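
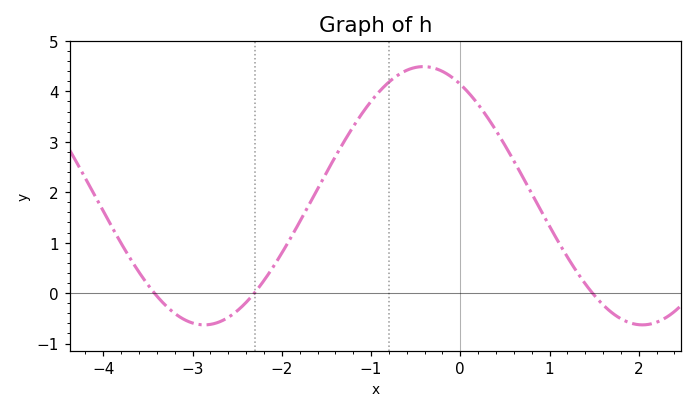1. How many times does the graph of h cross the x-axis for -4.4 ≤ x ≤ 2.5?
3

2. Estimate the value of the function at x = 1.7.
-0.39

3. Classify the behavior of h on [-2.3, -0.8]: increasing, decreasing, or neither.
increasing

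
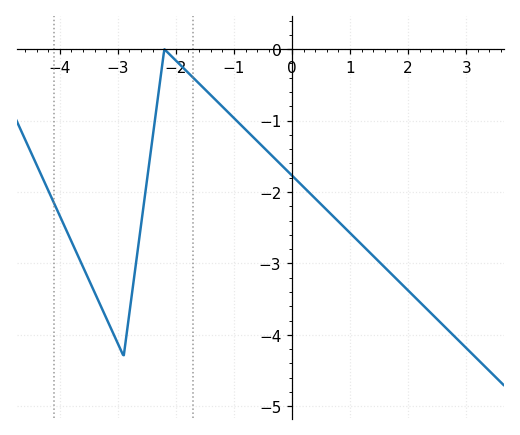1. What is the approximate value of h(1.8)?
-3.2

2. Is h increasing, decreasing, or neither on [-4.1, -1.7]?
neither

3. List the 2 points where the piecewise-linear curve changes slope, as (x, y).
(-2.9, -4.3); (-2.2, 0)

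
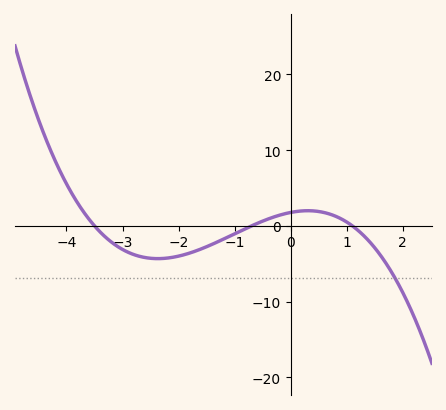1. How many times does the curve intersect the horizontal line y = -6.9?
1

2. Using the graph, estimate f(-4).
6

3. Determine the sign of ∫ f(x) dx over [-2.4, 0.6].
negative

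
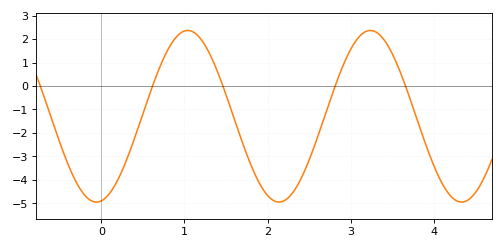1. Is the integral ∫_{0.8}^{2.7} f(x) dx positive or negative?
negative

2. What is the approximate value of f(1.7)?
-2.44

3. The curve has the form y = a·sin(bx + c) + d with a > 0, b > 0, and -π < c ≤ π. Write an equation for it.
y = 3.66sin(2.86x - 1.4) - 1.29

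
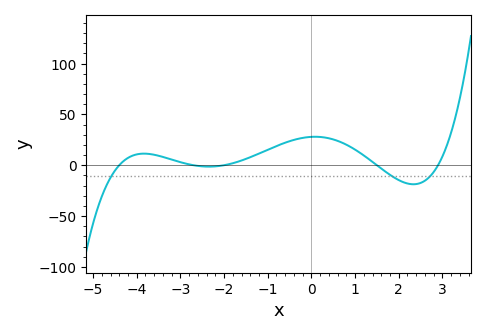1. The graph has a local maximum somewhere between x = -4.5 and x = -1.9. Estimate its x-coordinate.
-3.8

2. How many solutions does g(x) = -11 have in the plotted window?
3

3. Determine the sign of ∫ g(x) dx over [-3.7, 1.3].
positive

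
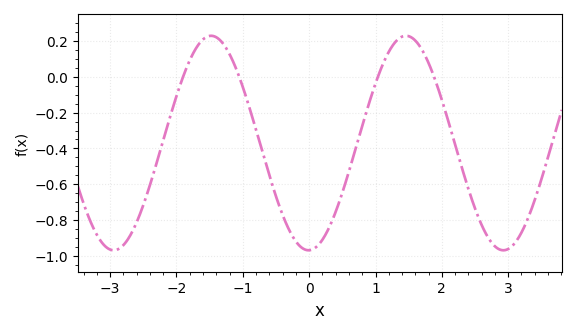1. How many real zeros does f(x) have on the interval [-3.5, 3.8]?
4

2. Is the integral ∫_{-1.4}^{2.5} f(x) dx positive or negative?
negative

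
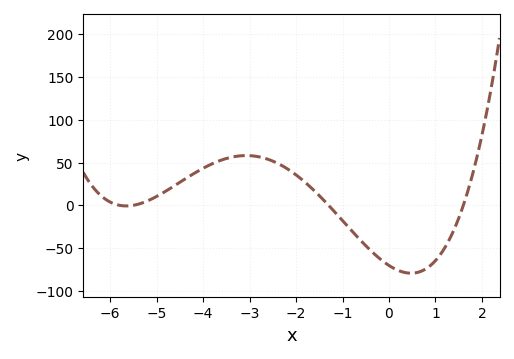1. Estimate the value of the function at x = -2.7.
55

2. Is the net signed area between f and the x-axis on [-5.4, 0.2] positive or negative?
positive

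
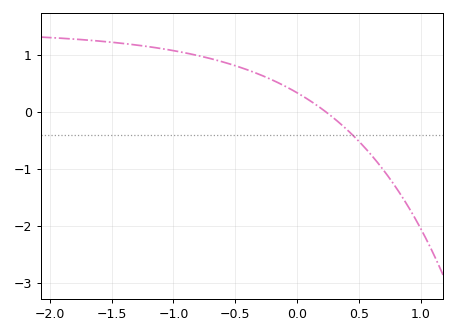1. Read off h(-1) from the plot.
1.08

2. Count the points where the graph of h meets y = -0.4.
1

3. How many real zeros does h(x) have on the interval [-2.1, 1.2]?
1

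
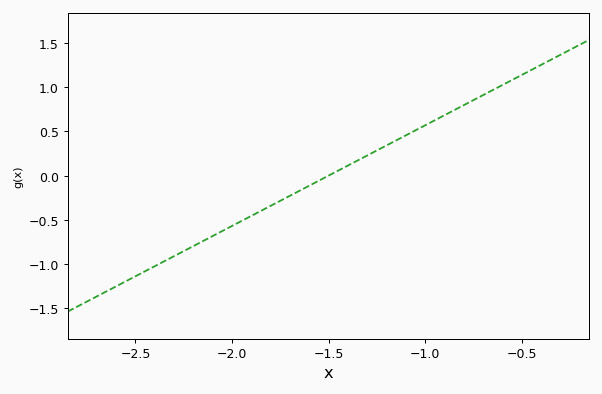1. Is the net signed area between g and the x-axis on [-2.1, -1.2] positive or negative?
negative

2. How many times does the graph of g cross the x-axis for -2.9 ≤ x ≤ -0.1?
1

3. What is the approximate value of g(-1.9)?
-0.45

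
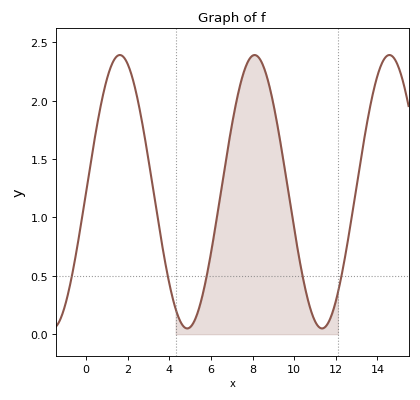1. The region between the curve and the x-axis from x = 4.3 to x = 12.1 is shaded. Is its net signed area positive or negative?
positive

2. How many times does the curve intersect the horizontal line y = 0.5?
5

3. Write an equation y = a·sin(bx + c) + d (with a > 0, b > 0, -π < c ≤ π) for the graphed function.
y = 1.17sin(0.97x + 0) + 1.22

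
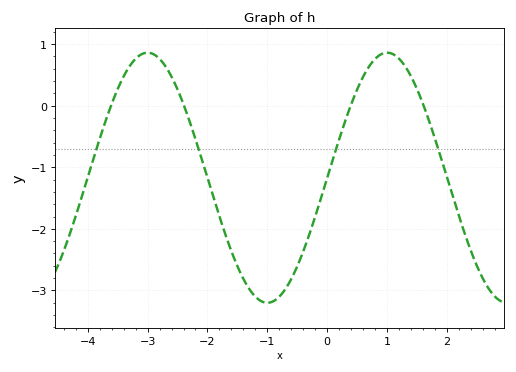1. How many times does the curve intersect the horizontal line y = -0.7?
4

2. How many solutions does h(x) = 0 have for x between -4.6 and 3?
4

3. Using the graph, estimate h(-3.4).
0.5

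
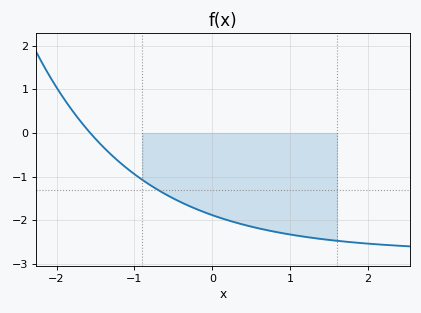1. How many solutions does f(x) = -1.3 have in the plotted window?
1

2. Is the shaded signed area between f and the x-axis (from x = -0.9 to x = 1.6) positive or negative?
negative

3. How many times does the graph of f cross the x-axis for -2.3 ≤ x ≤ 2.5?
1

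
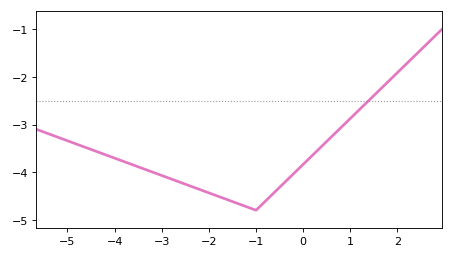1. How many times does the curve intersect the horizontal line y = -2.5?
1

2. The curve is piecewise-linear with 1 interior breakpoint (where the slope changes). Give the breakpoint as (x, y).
(-1, -4.8)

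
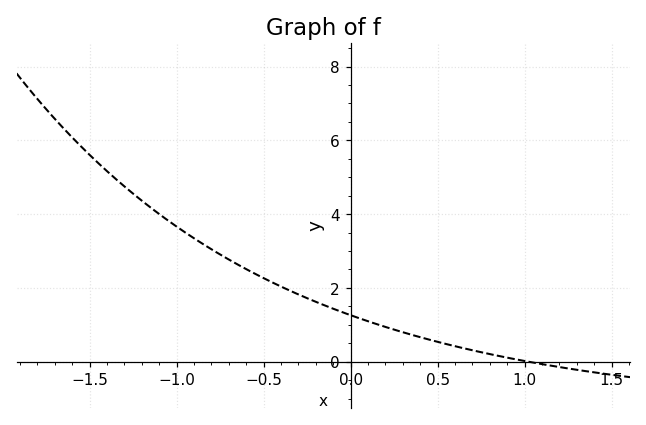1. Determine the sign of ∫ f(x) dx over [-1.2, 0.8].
positive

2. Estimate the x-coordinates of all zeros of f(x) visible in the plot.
1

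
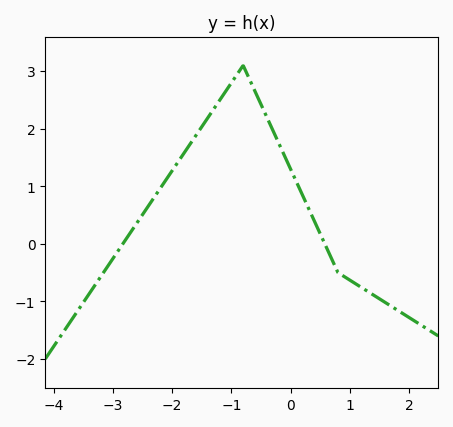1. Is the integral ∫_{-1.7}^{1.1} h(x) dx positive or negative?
positive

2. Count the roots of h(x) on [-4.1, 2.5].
2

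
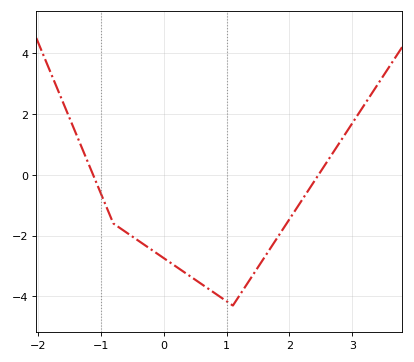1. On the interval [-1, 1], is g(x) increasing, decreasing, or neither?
decreasing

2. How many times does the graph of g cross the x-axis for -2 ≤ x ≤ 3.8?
2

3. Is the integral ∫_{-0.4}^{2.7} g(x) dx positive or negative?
negative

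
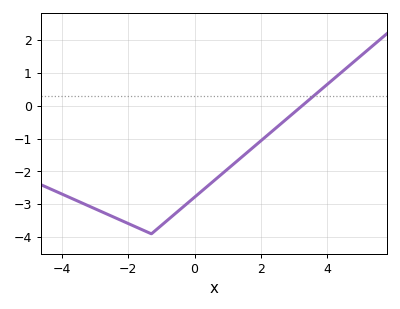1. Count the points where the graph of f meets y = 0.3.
1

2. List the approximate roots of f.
3.2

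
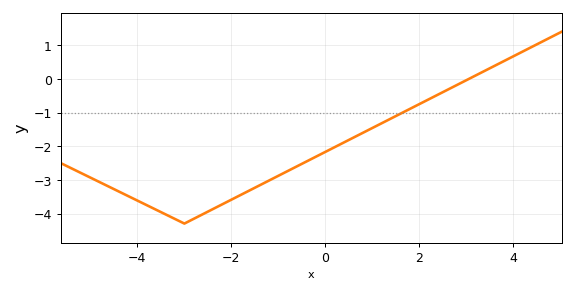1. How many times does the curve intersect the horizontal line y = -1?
1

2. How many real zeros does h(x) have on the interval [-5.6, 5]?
1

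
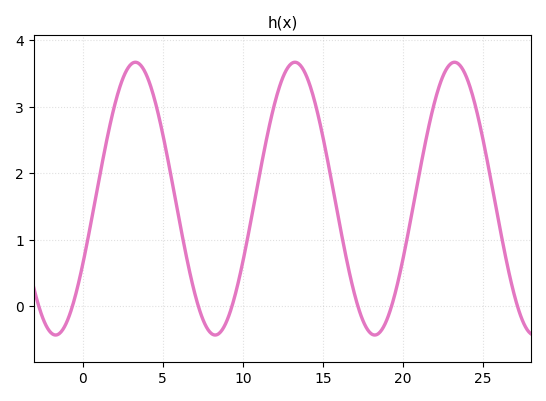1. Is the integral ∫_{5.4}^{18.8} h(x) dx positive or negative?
positive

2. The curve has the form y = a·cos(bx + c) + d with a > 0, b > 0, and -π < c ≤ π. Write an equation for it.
y = 2.05cos(0.63x - 2.1) + 1.62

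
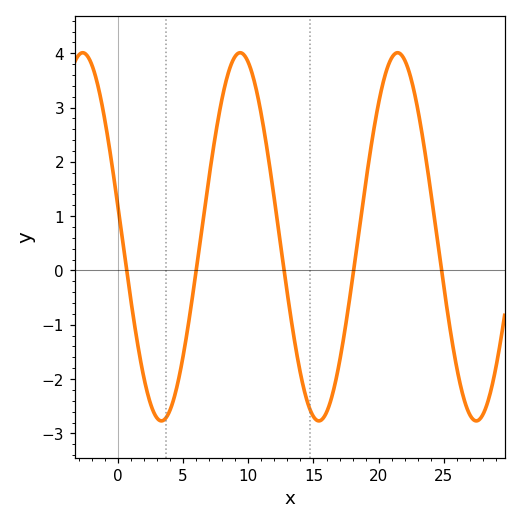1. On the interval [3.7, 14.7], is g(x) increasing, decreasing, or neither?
neither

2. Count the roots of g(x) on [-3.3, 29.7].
5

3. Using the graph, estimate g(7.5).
2.53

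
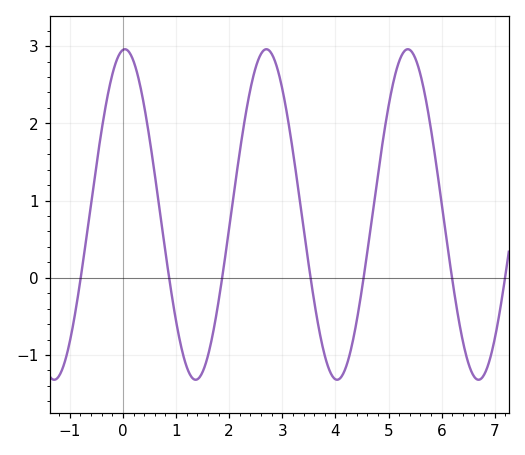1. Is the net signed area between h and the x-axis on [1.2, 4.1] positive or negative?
positive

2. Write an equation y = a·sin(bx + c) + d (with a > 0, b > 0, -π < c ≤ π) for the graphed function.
y = 2.14sin(2.4x + 1.5) + 0.82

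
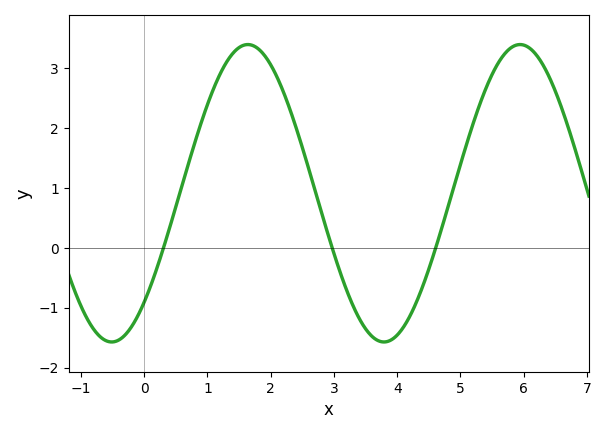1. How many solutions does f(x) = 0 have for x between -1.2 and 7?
3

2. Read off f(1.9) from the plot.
3.2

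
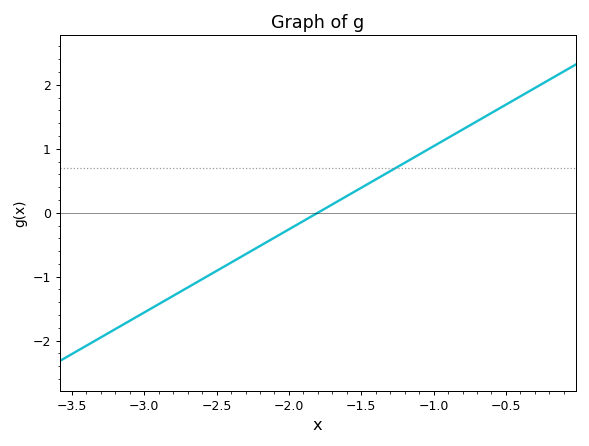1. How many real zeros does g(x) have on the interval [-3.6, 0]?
1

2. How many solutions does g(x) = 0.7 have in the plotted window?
1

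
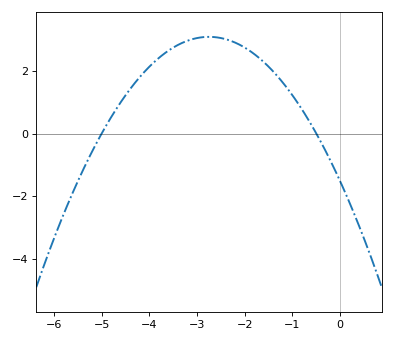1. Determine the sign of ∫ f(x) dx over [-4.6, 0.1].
positive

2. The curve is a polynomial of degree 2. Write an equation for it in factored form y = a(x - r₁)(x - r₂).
y = -0.61(x + 5)(x + 0.5)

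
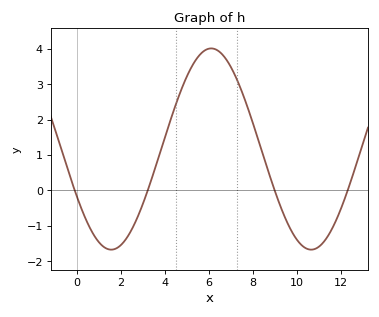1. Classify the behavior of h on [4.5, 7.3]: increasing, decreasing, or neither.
neither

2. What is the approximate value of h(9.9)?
-1.3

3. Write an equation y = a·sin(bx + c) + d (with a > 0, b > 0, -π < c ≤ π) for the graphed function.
y = 2.84sin(0.69x - 2.6) + 1.17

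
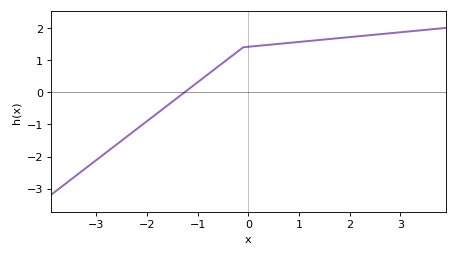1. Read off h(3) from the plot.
1.87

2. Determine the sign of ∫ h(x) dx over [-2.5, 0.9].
positive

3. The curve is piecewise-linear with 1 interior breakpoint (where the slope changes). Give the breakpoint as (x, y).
(-0.1, 1.4)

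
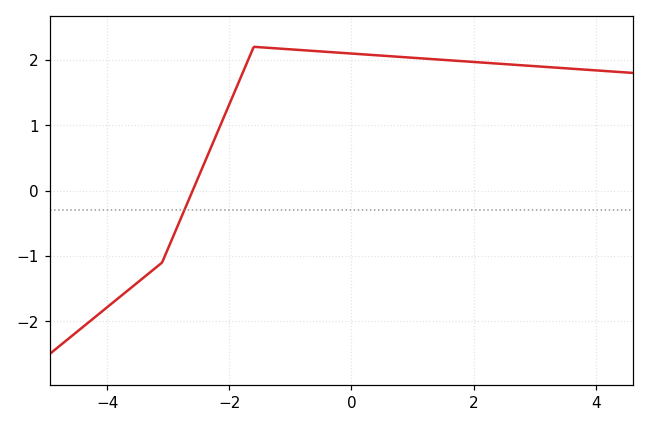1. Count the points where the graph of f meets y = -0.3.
1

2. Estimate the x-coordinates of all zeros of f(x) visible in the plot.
-2.6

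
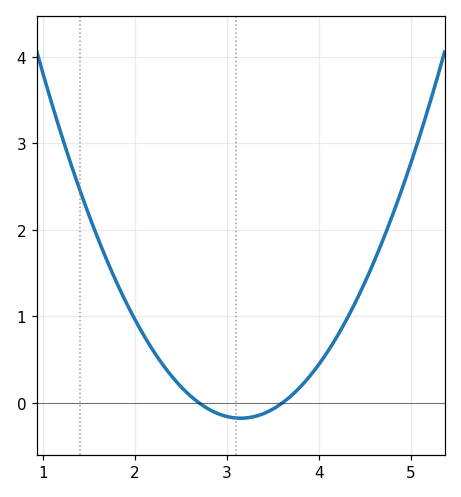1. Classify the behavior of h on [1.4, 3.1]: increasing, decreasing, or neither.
decreasing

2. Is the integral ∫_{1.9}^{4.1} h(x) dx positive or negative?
positive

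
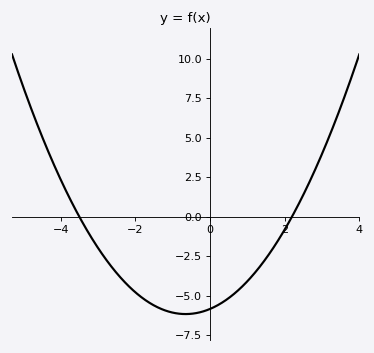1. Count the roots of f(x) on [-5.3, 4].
2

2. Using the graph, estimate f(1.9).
-1.23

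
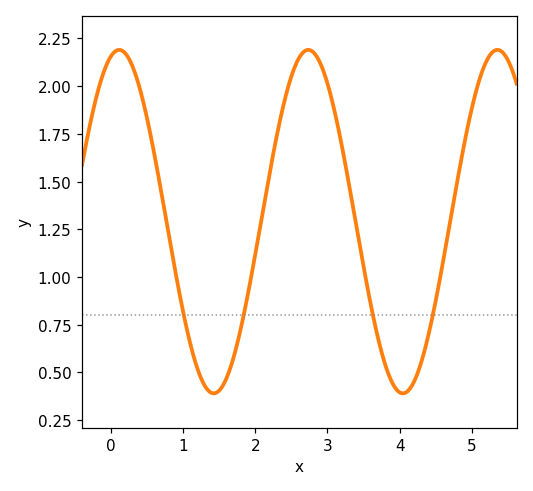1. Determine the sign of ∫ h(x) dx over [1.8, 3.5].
positive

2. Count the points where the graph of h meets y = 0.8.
4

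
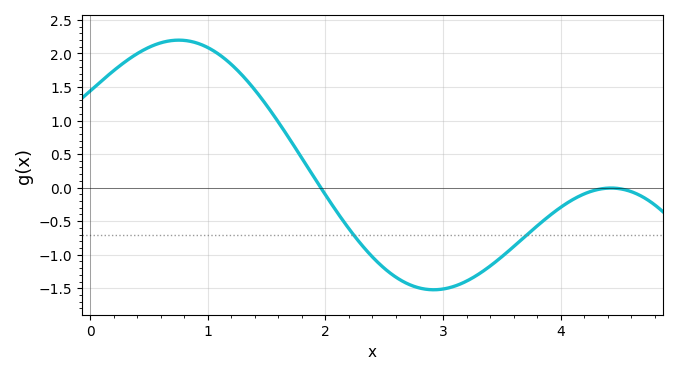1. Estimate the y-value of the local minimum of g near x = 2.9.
-1.52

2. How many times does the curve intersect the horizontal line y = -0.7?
2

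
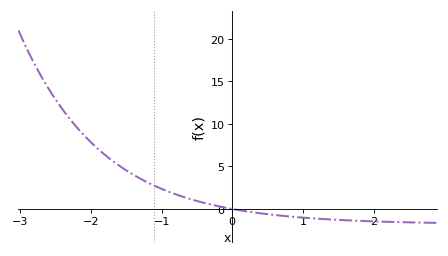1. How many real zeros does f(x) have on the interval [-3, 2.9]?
1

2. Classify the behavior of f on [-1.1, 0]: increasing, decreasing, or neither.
decreasing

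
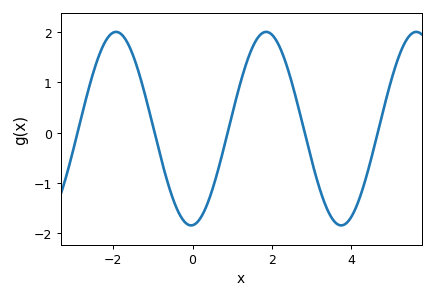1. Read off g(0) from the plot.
-1.84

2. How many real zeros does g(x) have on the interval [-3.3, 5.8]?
5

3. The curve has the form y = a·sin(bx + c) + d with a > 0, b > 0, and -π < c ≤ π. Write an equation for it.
y = 1.92sin(1.66x - 1.51) + 0.08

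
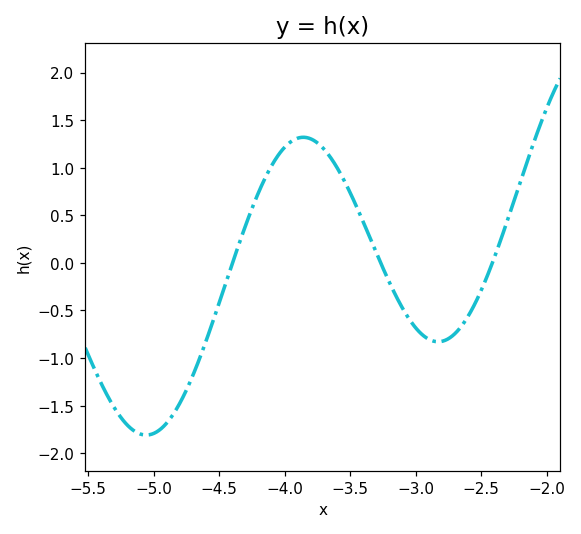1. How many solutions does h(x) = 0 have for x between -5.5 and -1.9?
3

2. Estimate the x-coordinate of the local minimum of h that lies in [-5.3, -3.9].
-5.06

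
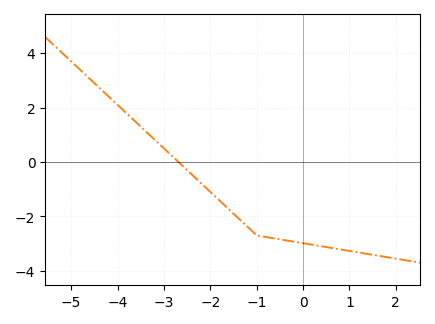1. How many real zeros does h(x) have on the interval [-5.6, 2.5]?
1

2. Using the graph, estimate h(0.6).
-3.2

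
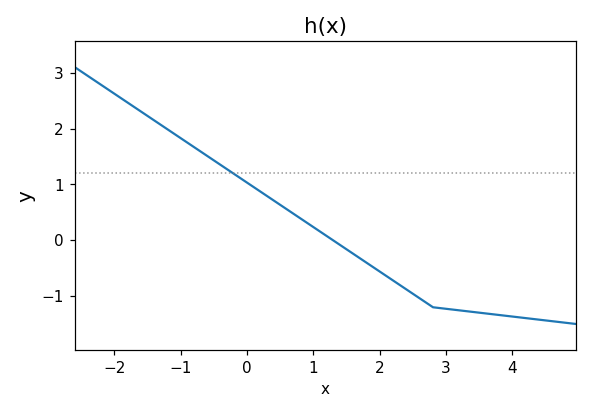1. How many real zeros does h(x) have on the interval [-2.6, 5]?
1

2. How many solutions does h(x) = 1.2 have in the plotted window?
1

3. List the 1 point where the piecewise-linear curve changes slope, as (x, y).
(2.8, -1.2)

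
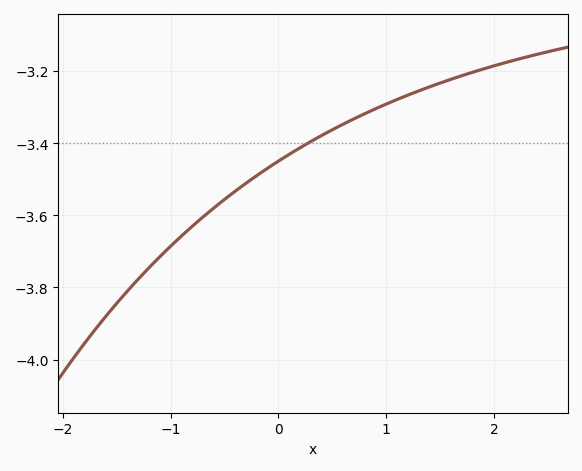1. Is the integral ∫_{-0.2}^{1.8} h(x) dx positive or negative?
negative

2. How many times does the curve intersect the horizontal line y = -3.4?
1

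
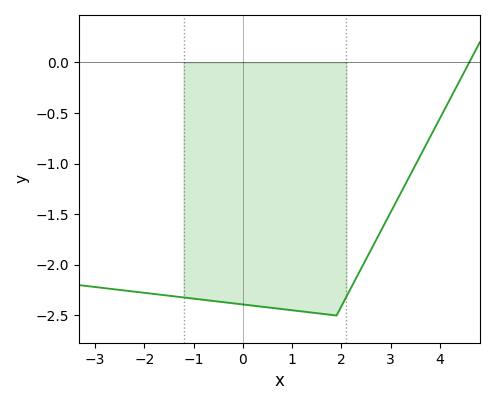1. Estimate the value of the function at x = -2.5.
-2.25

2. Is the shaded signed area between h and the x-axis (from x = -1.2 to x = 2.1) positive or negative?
negative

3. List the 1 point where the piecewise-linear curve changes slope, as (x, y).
(1.9, -2.5)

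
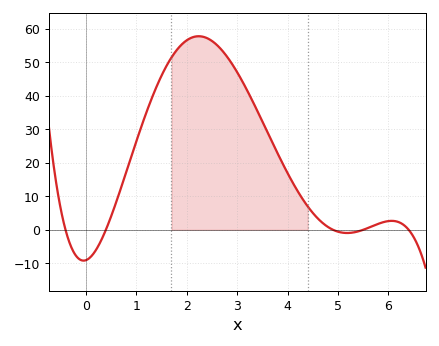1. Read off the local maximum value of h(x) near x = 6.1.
2.67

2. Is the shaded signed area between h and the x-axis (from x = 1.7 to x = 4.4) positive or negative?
positive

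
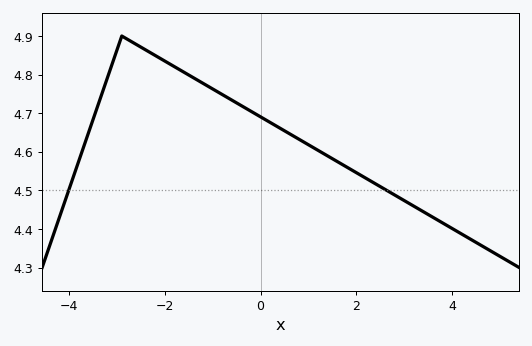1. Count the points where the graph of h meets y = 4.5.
2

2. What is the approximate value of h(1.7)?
4.57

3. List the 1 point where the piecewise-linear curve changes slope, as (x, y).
(-2.9, 4.9)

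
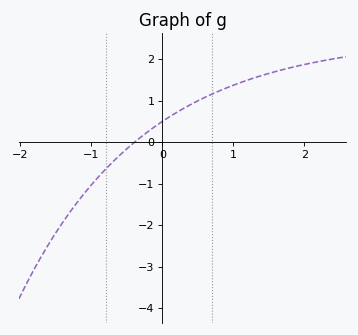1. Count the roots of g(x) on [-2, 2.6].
1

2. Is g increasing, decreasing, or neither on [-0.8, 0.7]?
increasing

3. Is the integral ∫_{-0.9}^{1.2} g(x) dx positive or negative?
positive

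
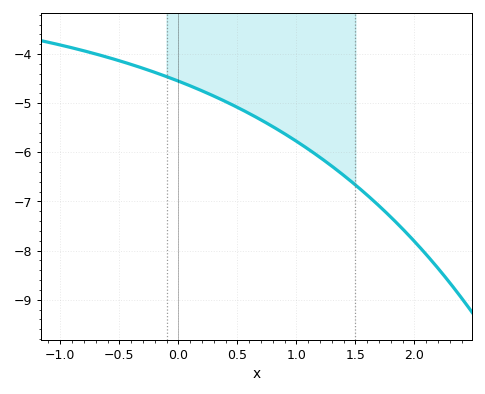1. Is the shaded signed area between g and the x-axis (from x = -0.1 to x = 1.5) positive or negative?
negative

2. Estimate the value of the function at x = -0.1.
-4.5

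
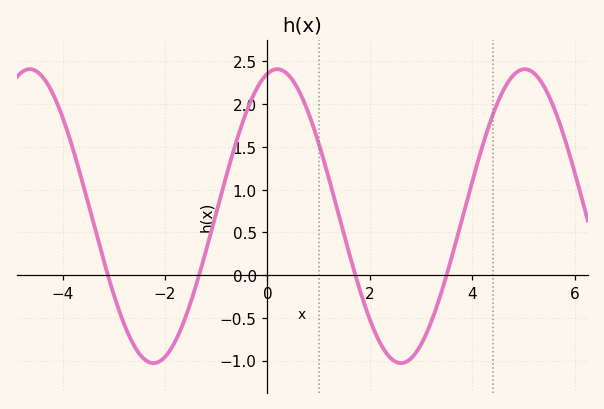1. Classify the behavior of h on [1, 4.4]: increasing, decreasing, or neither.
neither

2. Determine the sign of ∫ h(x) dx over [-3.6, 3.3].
positive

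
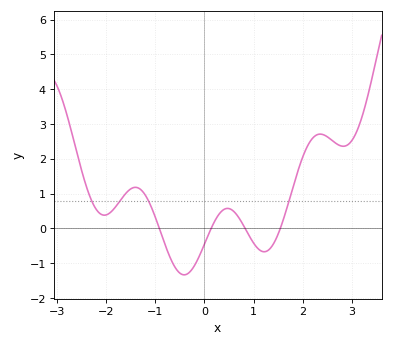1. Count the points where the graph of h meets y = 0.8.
4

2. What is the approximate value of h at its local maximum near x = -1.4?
1.18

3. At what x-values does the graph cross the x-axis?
-0.915, 0.139, 0.829, 1.54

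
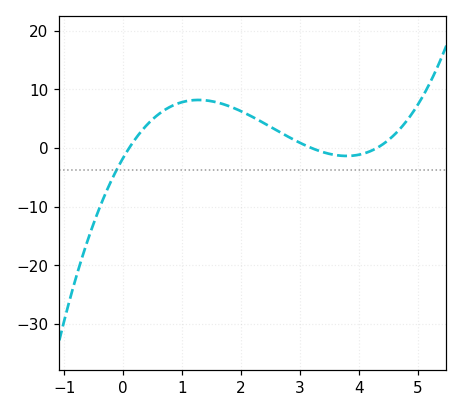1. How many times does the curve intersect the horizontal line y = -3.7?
1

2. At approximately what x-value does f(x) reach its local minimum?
3.79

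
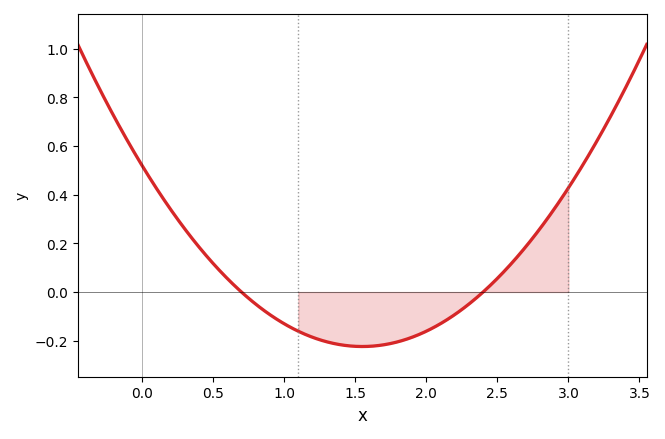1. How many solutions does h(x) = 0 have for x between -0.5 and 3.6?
2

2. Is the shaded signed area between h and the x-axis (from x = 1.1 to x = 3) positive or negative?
negative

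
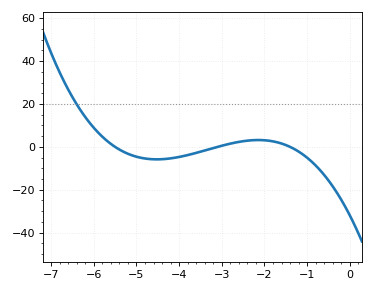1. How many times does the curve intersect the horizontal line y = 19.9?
1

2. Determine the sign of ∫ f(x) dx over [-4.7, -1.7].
negative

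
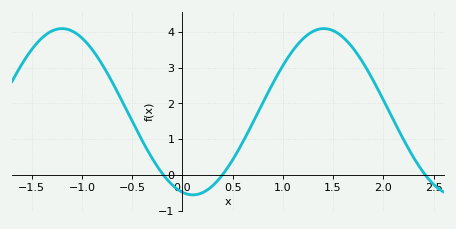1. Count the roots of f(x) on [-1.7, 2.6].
3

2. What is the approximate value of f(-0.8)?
3.1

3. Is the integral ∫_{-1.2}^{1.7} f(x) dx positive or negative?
positive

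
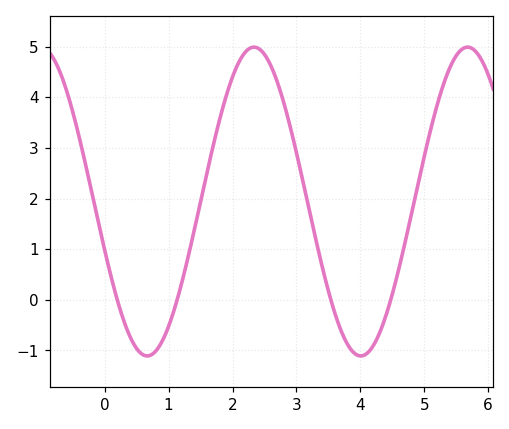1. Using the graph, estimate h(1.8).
3.57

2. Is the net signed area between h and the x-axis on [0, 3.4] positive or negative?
positive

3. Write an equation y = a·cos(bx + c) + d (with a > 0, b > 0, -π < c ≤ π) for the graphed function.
y = 3.05cos(1.88x + 1.89) + 1.94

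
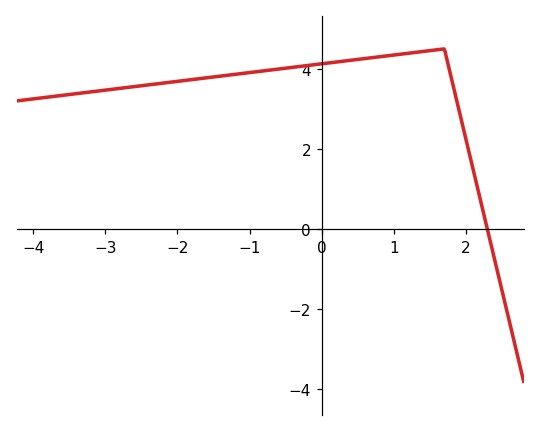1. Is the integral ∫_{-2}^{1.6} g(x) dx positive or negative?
positive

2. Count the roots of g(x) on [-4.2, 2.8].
1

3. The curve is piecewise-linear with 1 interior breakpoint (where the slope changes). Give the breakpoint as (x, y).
(1.7, 4.5)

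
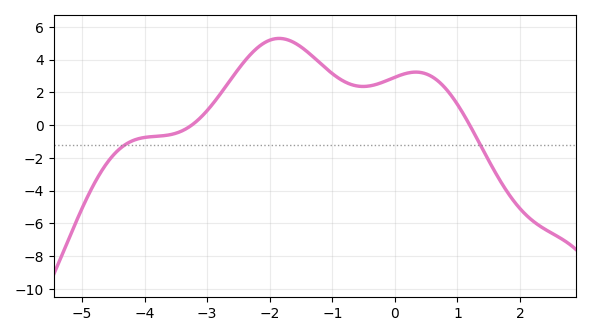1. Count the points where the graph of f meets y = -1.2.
2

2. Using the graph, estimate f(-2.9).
1.36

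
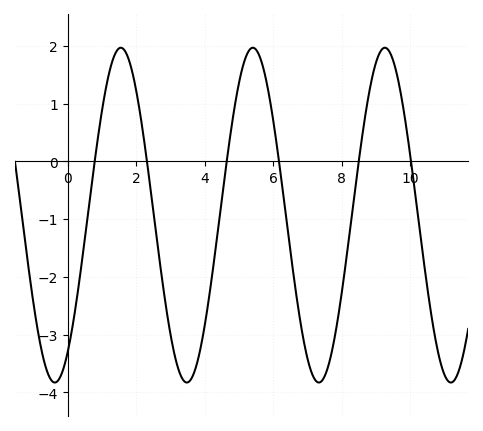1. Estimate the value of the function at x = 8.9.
1.5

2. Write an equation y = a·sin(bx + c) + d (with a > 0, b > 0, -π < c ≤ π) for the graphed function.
y = 2.9sin(1.6x - 0.95) - 0.93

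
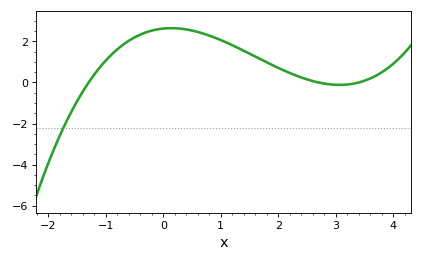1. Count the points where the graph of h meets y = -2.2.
1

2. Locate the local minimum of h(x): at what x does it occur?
3.1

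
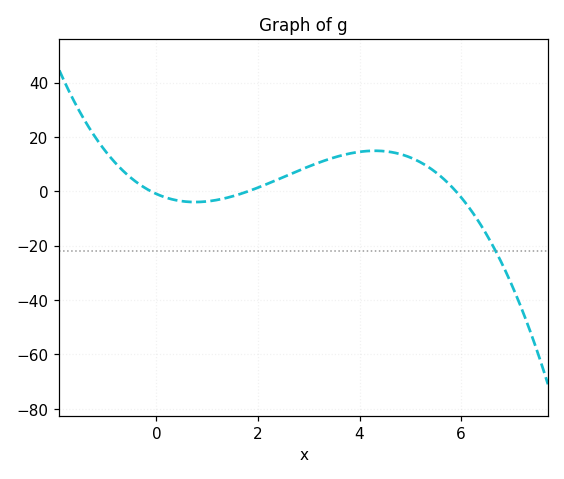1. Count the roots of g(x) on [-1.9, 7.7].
3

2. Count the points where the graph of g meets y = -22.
1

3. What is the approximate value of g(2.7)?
6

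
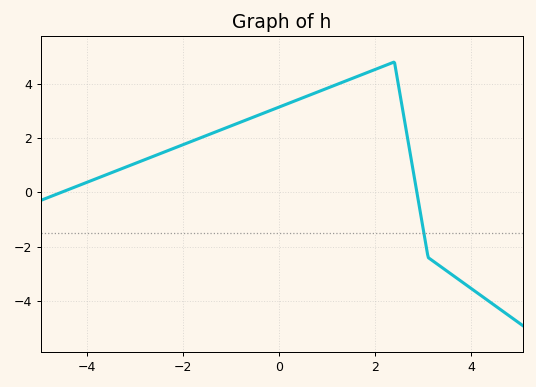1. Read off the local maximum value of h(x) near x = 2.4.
4.8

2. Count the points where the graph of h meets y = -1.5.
1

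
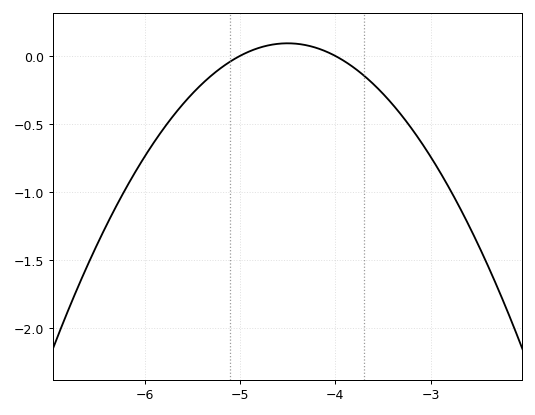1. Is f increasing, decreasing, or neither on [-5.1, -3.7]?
neither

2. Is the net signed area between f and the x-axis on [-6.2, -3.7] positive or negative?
negative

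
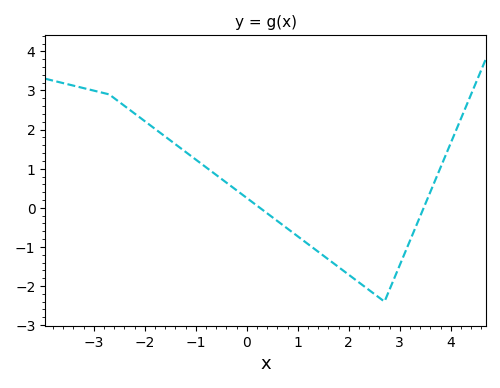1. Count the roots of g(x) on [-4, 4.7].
2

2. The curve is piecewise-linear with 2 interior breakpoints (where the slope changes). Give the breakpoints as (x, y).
(-2.7, 2.9); (2.7, -2.4)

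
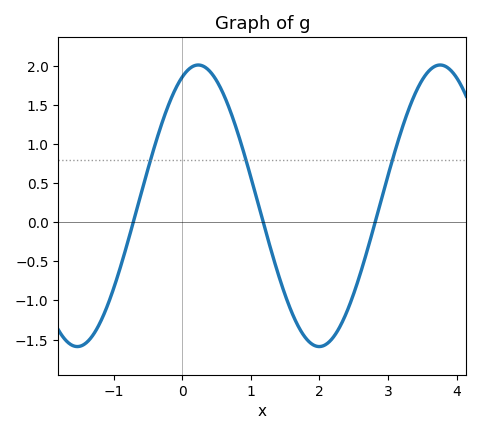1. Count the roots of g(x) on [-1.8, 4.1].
3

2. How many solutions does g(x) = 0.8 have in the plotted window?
3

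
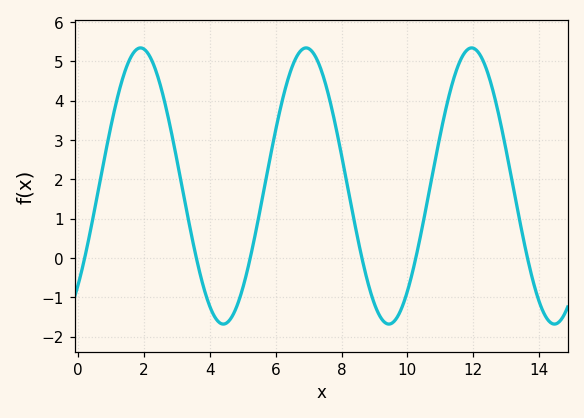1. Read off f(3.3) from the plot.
1.19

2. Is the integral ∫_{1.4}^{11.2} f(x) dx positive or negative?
positive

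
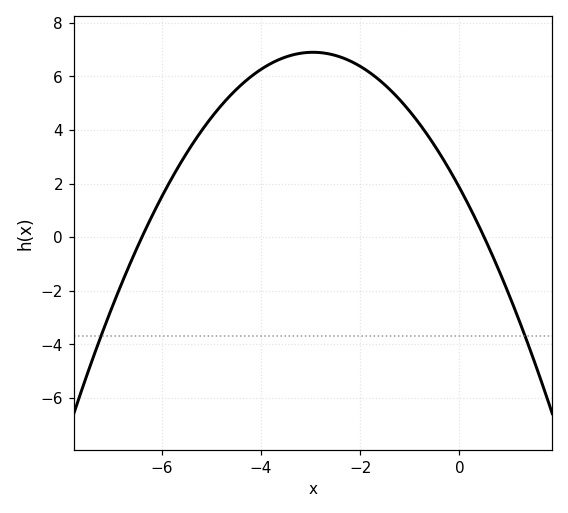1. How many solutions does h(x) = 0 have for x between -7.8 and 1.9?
2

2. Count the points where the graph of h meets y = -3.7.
2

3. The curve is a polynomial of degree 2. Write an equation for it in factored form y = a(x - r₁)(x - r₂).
y = -0.58(x + 6.4)(x - 0.5)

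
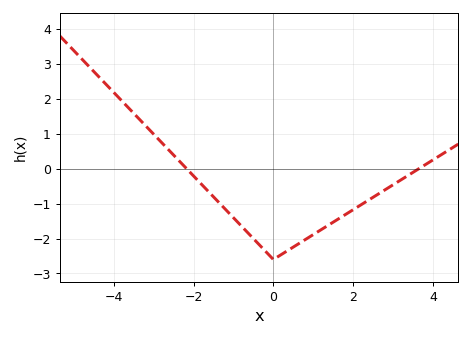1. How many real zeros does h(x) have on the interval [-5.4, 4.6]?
2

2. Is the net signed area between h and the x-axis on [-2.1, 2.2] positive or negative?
negative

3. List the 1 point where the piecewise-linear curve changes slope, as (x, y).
(0, -2.6)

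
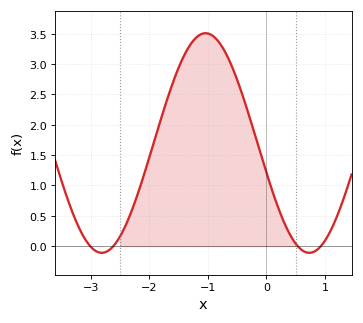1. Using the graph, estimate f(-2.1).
1.16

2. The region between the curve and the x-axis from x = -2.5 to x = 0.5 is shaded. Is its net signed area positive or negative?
positive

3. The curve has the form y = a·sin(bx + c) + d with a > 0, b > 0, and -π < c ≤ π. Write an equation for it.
y = 1.81sin(1.77x - 2.87) + 1.7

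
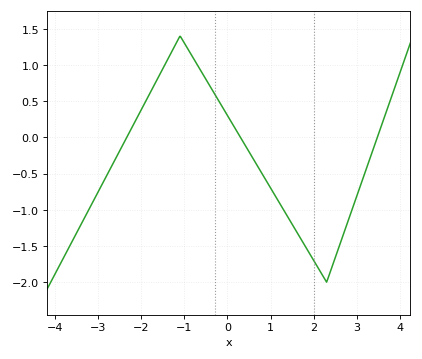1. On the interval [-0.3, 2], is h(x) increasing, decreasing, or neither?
decreasing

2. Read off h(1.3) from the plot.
-1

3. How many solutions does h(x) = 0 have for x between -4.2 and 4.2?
3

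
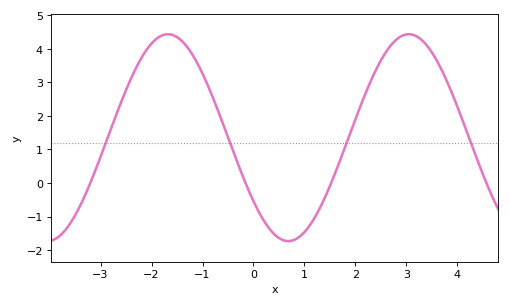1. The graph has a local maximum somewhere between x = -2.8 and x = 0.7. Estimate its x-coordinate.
-1.68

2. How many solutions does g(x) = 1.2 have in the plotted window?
4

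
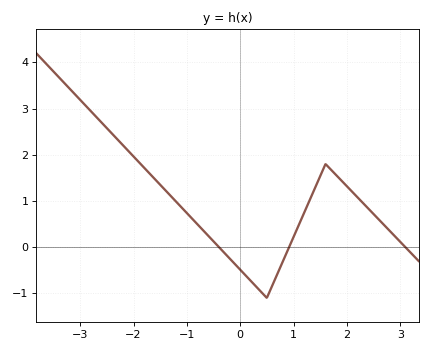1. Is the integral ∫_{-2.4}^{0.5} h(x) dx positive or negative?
positive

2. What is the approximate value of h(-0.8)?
0.5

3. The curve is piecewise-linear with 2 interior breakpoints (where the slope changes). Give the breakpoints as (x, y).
(0.5, -1.1); (1.6, 1.8)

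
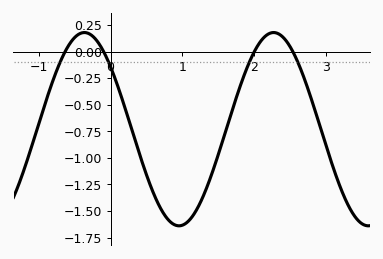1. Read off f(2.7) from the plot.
-0.25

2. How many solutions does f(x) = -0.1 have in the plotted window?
4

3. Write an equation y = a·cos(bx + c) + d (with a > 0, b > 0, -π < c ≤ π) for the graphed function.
y = 0.91cos(2.4x + 0.87) - 0.73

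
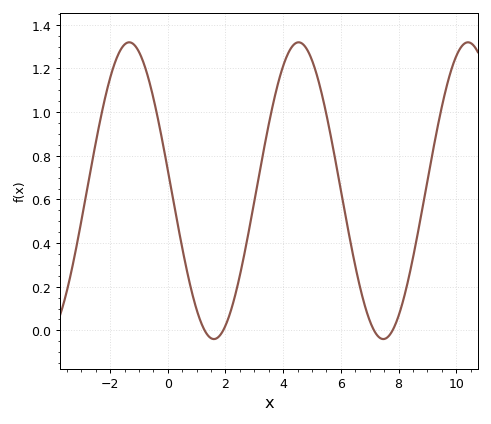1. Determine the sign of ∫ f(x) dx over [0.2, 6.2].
positive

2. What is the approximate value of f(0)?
0.735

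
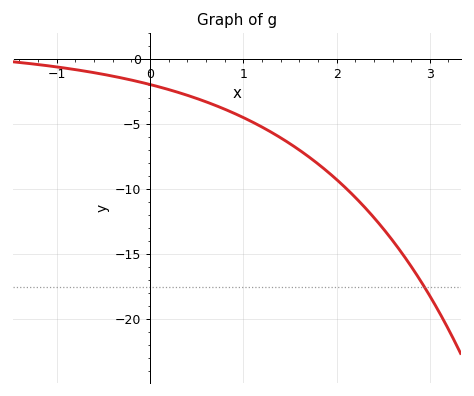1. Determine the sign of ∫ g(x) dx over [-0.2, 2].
negative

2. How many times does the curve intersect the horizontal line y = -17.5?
1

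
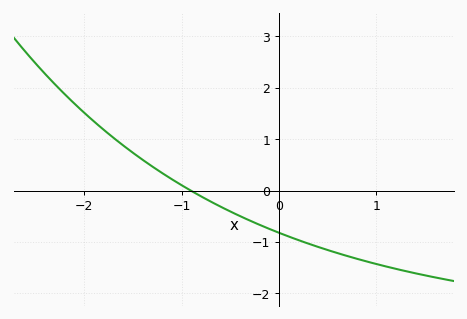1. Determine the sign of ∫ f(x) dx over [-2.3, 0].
positive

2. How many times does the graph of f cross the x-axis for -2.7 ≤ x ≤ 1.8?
1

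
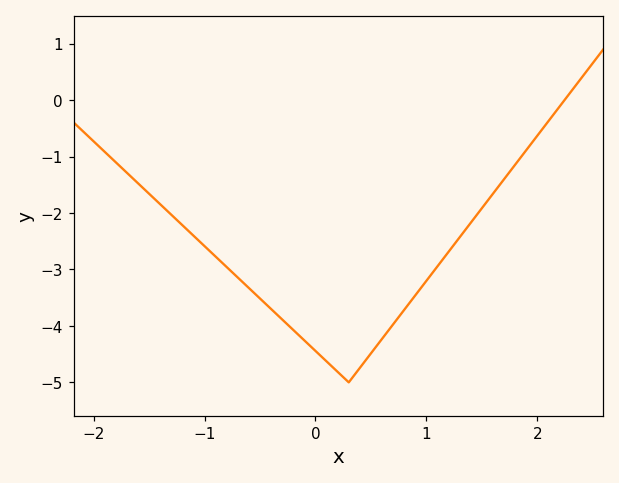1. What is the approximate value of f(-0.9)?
-2.77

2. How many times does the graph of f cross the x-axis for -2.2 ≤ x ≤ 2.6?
1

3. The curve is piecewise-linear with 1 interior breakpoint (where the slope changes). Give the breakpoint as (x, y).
(0.3, -5)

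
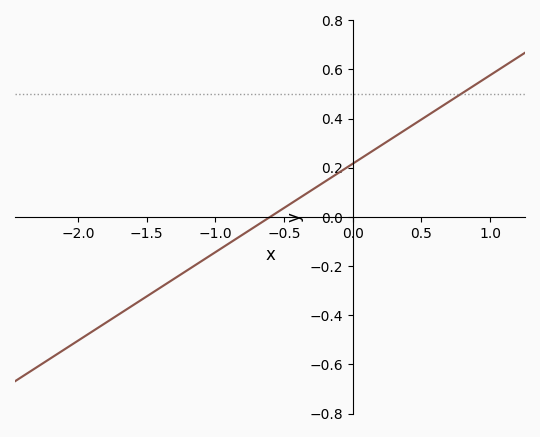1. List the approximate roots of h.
-0.6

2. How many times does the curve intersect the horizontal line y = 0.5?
1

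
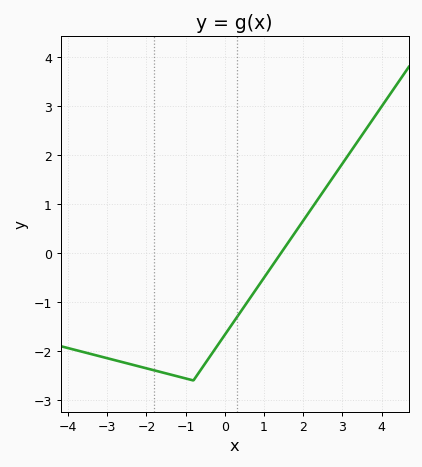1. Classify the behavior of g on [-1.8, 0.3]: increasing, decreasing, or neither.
neither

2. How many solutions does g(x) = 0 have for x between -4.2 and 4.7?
1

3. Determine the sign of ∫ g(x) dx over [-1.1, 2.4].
negative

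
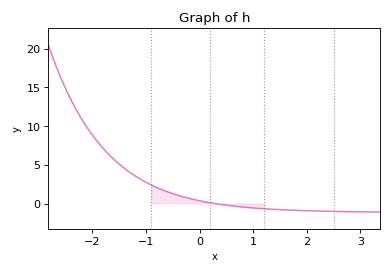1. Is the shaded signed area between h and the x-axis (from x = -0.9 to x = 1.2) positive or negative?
positive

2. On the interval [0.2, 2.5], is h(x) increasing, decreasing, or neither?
decreasing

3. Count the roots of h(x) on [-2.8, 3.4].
1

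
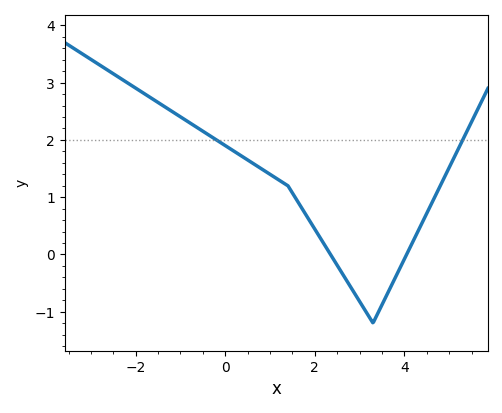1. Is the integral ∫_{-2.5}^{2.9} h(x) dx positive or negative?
positive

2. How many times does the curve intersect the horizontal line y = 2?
2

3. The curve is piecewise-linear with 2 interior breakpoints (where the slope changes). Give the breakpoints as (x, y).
(1.4, 1.2); (3.3, -1.2)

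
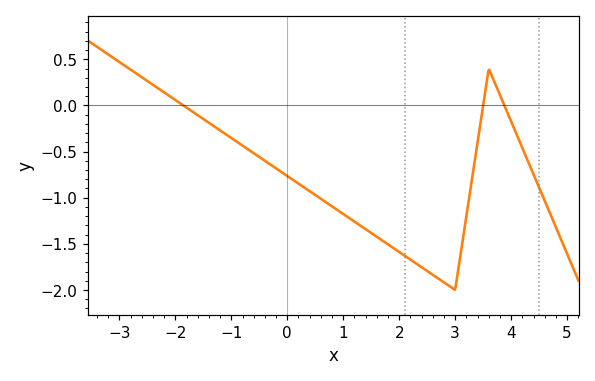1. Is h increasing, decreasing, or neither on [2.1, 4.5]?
neither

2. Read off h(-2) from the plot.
0.059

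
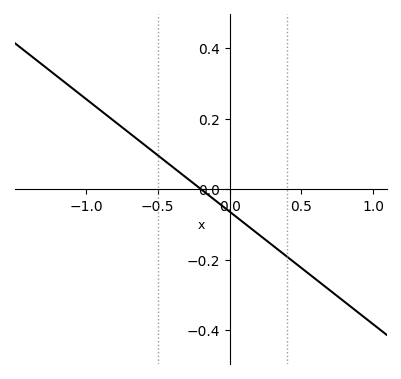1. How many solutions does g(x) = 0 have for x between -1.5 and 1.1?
1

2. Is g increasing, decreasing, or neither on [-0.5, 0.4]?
decreasing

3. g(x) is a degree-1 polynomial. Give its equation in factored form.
y = -0.32(x + 0.2)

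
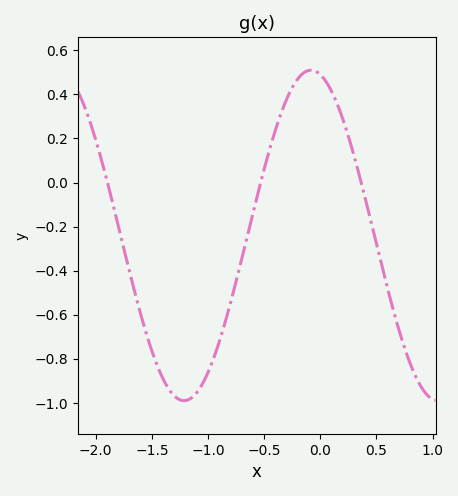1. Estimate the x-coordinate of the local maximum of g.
-0.1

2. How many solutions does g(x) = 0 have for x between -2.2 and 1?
3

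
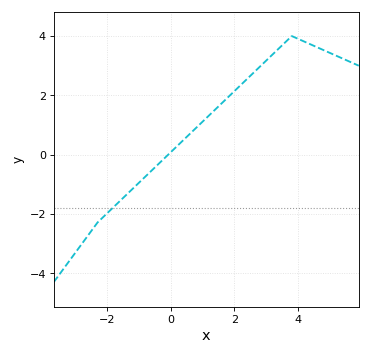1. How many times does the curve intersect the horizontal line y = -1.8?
1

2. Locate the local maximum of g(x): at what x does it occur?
3.8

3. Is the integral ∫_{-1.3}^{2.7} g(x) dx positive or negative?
positive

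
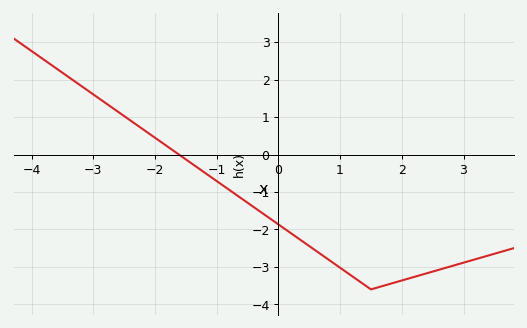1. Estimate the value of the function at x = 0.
-1.86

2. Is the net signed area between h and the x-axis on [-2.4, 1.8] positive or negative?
negative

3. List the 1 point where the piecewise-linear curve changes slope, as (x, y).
(1.5, -3.6)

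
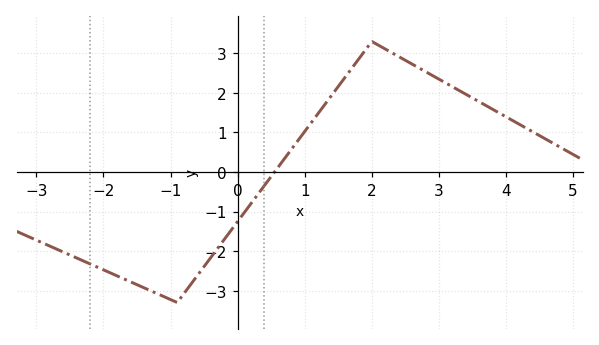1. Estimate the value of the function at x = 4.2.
1.21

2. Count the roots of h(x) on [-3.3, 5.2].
1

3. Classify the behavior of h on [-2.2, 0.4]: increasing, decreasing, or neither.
neither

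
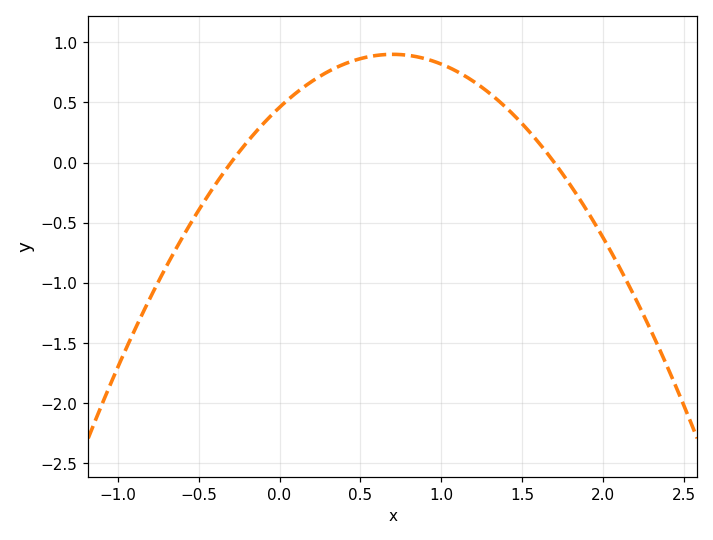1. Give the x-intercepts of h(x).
-0.3, 1.7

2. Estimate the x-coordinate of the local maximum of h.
0.7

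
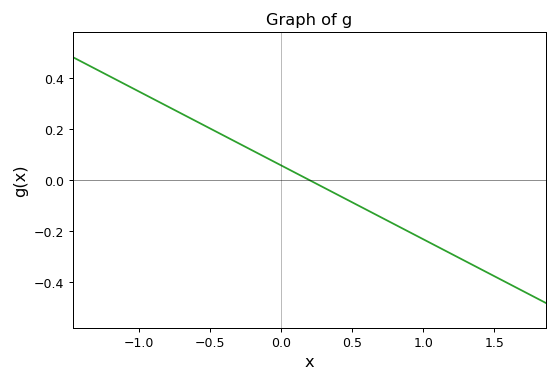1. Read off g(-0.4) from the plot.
0.18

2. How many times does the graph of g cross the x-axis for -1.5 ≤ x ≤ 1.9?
1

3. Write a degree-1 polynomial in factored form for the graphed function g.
y = -0.29(x - 0.2)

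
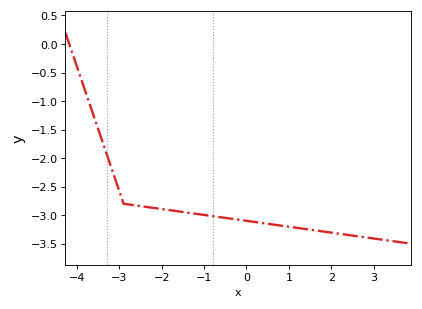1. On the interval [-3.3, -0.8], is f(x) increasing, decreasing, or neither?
decreasing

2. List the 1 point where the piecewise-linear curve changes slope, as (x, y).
(-2.9, -2.8)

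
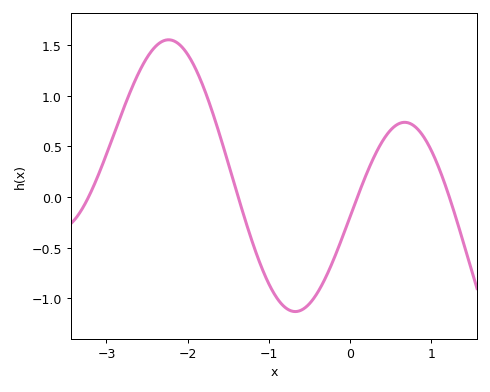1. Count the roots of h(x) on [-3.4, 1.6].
4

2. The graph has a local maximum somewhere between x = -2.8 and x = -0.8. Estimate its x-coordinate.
-2.2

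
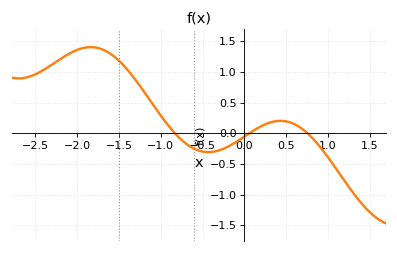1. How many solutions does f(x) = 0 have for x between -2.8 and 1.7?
3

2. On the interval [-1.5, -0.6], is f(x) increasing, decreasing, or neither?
decreasing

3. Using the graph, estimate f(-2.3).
1.1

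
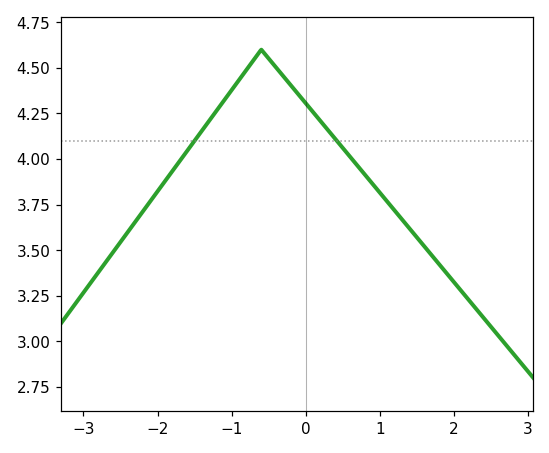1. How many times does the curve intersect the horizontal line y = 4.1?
2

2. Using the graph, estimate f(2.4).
3.13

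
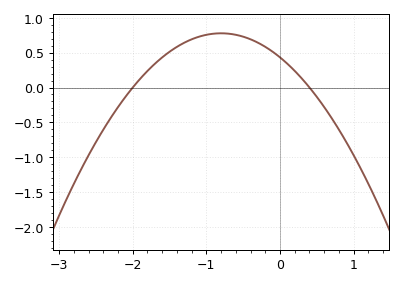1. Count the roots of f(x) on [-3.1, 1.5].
2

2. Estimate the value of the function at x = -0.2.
0.6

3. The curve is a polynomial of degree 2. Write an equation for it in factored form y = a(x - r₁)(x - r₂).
y = -0.54(x + 2)(x - 0.4)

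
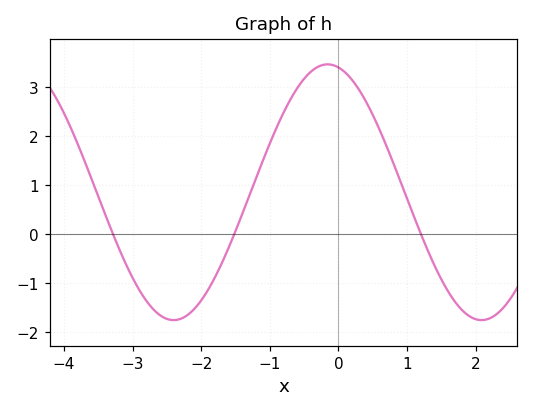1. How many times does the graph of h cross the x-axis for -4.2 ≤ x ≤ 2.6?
3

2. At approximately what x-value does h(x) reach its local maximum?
-0.2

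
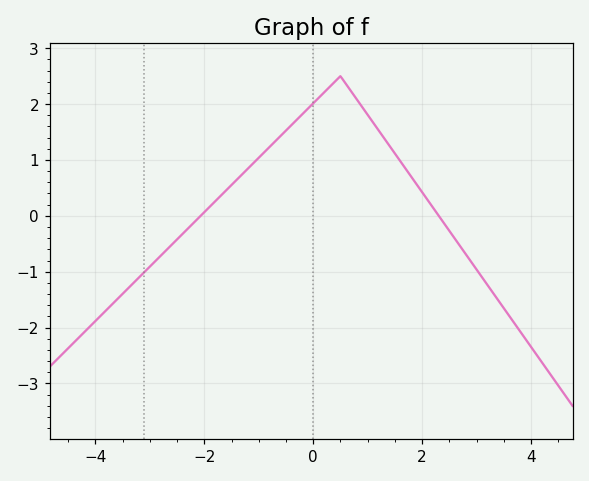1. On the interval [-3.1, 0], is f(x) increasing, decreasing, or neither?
increasing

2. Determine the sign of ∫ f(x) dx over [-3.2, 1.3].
positive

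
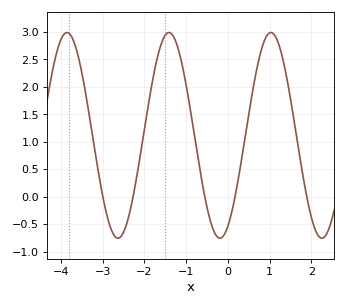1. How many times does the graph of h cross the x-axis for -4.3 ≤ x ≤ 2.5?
5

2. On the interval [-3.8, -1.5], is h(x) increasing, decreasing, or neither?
neither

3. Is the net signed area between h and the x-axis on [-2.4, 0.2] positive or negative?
positive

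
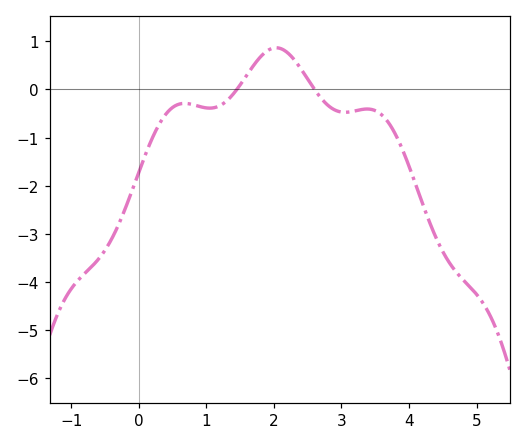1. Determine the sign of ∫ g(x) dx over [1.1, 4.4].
negative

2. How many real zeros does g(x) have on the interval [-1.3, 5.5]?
2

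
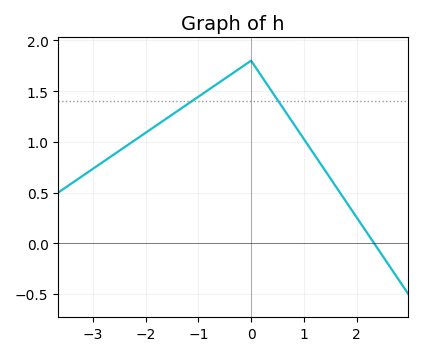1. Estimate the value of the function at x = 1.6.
0.565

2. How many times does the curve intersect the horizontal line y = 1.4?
2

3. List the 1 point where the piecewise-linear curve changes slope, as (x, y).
(0, 1.8)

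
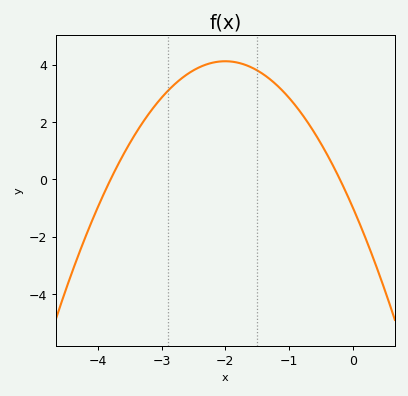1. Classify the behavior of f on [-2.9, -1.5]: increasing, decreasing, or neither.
neither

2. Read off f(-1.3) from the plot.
3.4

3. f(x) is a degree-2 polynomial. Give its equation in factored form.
y = -1.27(x + 3.8)(x + 0.2)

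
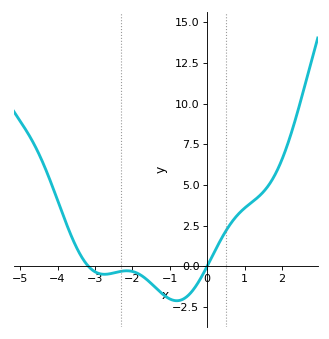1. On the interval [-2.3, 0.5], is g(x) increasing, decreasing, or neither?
neither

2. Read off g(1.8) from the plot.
5.6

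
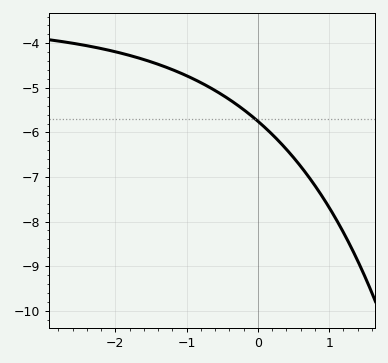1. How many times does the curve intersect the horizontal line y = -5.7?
1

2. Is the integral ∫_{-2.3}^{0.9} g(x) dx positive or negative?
negative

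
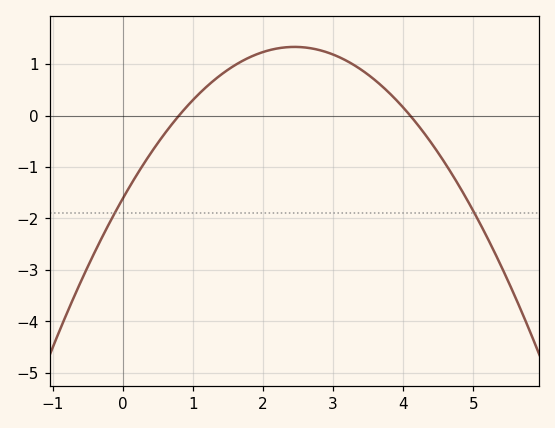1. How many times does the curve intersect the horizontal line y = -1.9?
2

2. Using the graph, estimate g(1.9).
1.19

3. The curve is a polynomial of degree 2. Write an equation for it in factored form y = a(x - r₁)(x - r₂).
y = -0.49(x - 0.8)(x - 4.1)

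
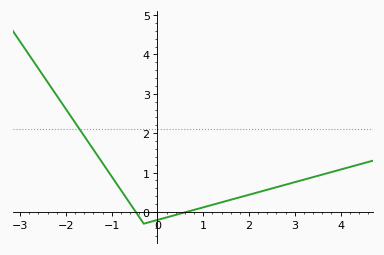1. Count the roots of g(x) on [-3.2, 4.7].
2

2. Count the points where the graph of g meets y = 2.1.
1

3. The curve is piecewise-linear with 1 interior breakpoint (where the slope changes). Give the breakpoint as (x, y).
(-0.3, -0.3)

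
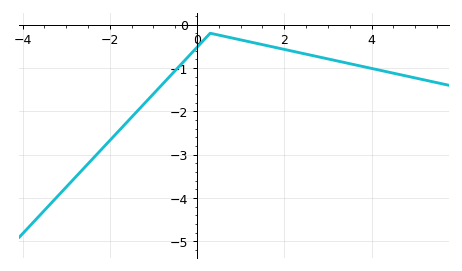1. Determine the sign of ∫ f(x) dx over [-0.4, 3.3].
negative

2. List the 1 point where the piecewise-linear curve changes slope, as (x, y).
(0.3, -0.2)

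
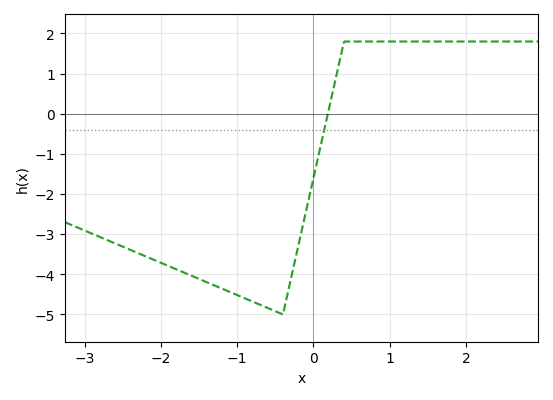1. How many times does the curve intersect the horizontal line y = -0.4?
1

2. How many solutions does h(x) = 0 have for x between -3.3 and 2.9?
1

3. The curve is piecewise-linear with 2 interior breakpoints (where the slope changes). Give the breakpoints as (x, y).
(-0.4, -5); (0.4, 1.8)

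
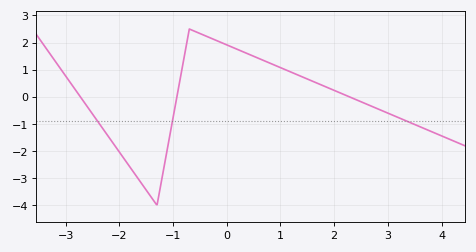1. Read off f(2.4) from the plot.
-0.1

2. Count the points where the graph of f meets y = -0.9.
3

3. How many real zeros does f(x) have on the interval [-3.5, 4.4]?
3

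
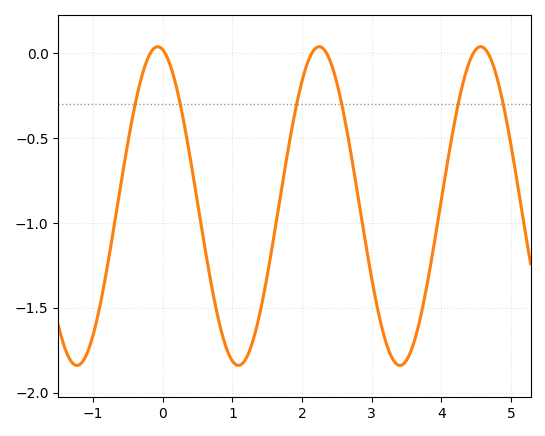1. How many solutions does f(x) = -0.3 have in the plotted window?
6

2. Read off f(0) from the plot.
0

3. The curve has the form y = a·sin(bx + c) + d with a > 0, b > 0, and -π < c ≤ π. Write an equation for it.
y = 0.94sin(2.7x + 1.8) - 0.9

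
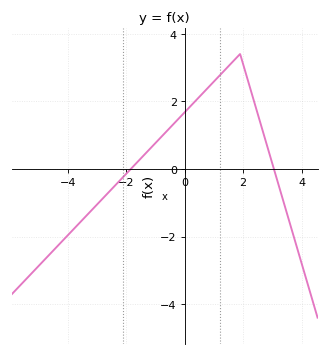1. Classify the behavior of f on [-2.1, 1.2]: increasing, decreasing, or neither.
increasing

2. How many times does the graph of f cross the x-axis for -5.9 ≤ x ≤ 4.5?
2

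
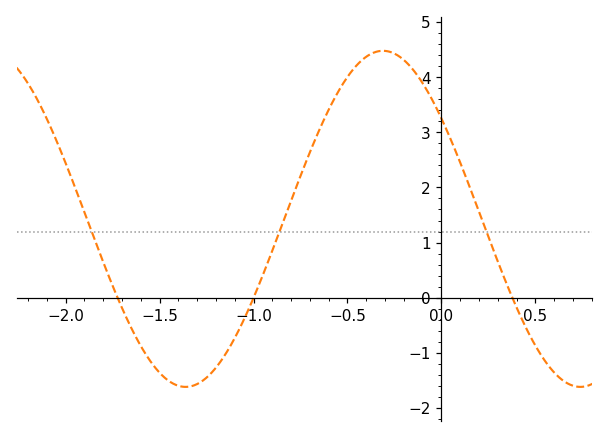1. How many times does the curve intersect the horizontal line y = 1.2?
3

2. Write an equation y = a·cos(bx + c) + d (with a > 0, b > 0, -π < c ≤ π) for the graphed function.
y = 3.05cos(2.99x + 0.93) + 1.43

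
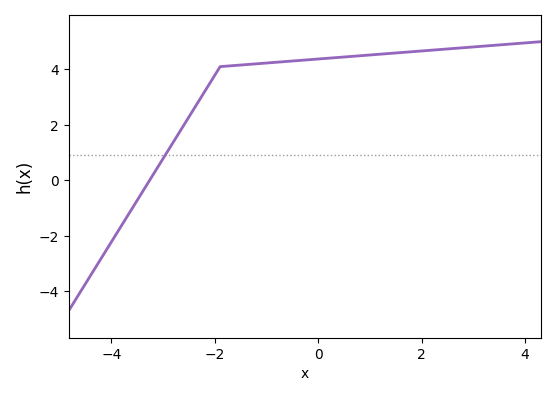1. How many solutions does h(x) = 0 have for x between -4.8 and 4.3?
1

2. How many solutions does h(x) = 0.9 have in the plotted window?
1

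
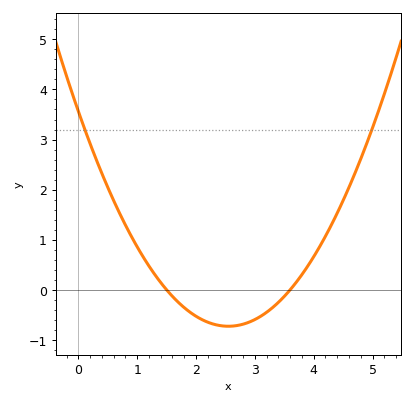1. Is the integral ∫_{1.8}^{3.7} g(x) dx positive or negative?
negative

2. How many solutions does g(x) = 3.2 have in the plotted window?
2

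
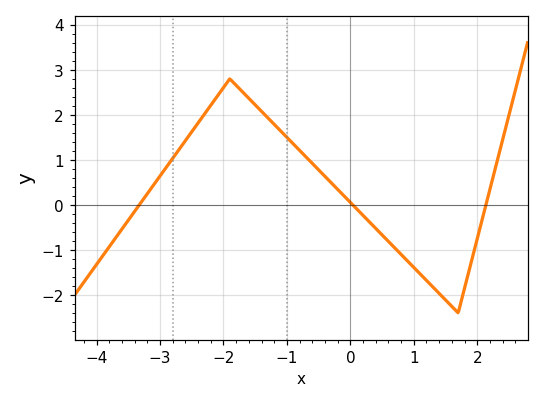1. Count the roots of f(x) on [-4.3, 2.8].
3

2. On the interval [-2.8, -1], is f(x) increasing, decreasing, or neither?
neither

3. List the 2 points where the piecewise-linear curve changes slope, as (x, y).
(-1.9, 2.8); (1.7, -2.4)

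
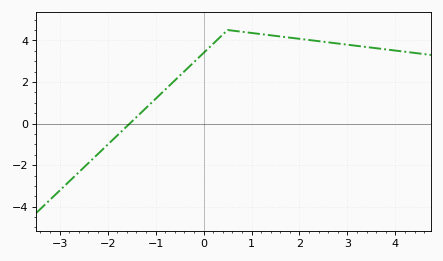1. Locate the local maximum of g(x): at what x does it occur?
0.6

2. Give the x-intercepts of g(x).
-1.6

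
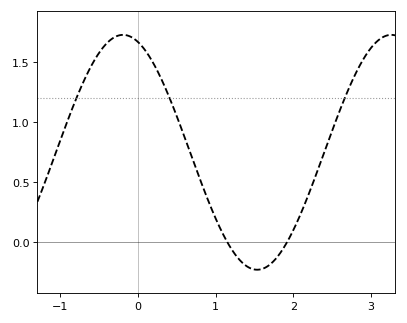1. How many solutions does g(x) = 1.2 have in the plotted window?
3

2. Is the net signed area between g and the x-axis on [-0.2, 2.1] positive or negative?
positive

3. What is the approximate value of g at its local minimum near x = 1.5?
-0.23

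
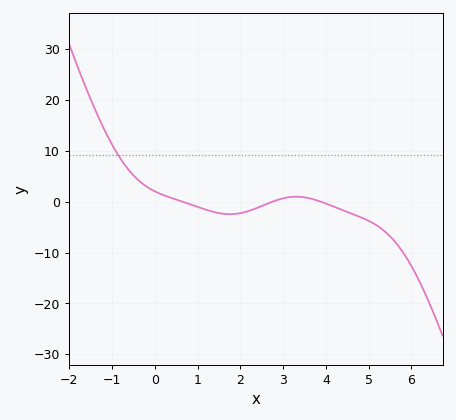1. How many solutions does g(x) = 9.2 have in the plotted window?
1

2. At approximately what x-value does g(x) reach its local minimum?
1.8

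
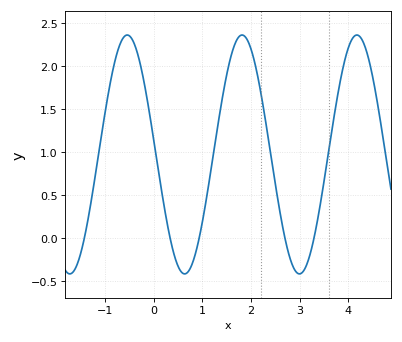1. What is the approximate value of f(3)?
-0.42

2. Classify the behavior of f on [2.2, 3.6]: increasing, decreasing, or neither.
neither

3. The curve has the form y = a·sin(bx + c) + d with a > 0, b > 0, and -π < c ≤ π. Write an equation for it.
y = 1.39sin(2.66x + 3.02) + 0.97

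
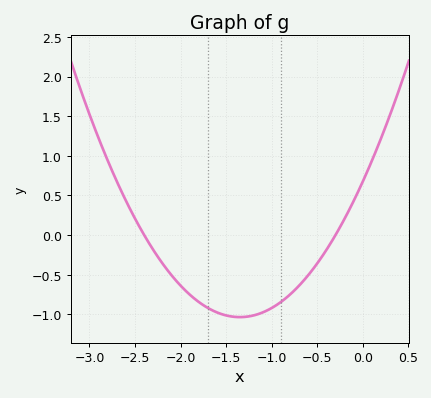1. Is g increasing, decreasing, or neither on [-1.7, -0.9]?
neither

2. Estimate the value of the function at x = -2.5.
0.207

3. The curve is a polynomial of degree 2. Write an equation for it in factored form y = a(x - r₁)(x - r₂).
y = 0.94(x + 2.4)(x + 0.3)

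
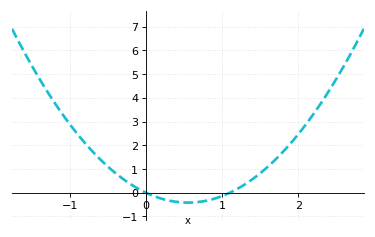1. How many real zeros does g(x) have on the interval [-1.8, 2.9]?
2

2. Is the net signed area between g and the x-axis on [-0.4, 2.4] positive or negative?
positive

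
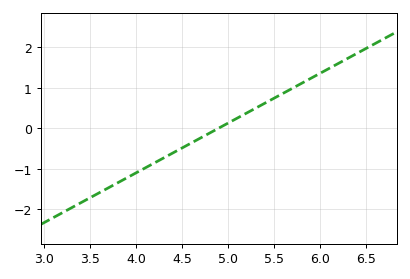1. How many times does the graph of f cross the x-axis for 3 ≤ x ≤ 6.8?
1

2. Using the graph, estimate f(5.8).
1.11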